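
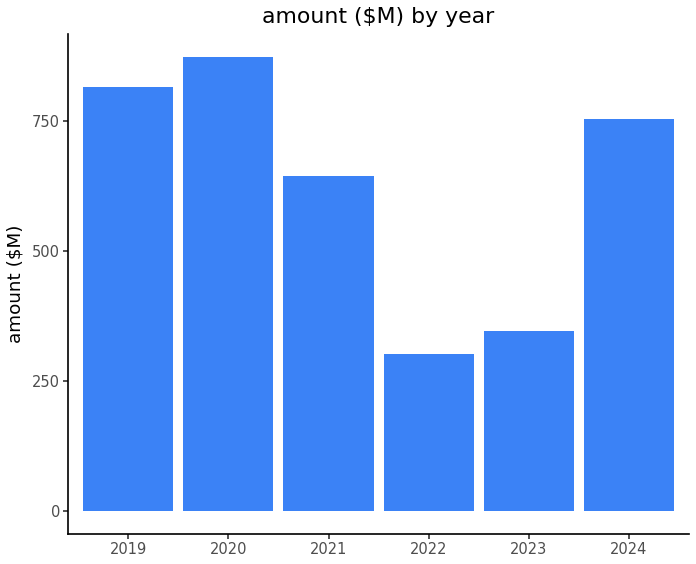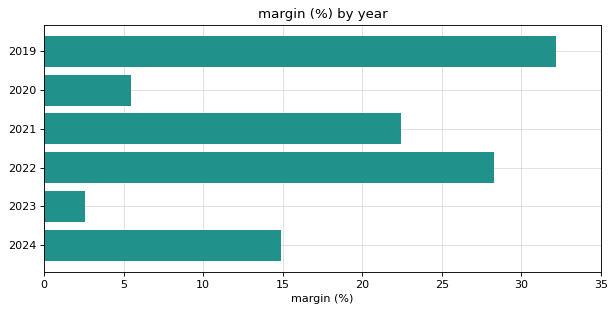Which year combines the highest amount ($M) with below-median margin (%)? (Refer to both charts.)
2020

Chart 2 median margin (%) ≈ 20; below-median years: 2020, 2023, 2024. Among those, 2020 has the highest amount ($M) (≈ 900).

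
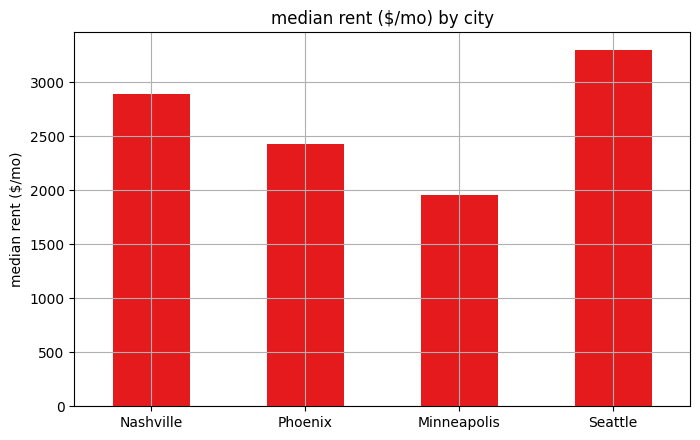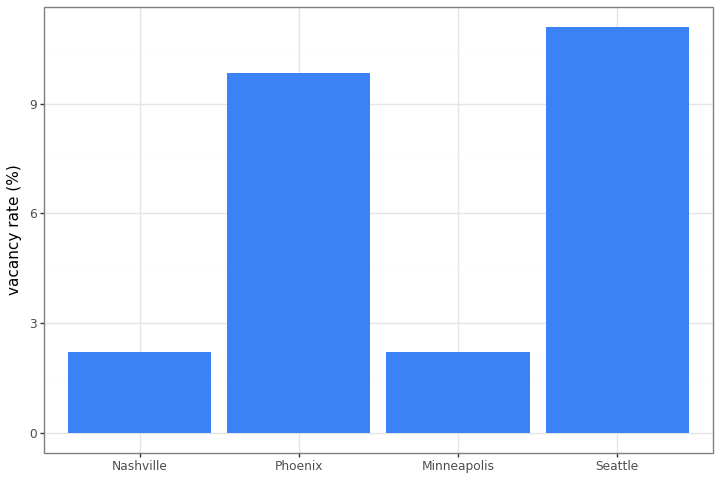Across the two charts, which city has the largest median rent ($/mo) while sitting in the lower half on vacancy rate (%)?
Chart 2 median vacancy rate (%) ≈ 6; below-median cities: Nashville, Minneapolis. Among those, Nashville has the highest median rent ($/mo) (≈ 3000).

Nashville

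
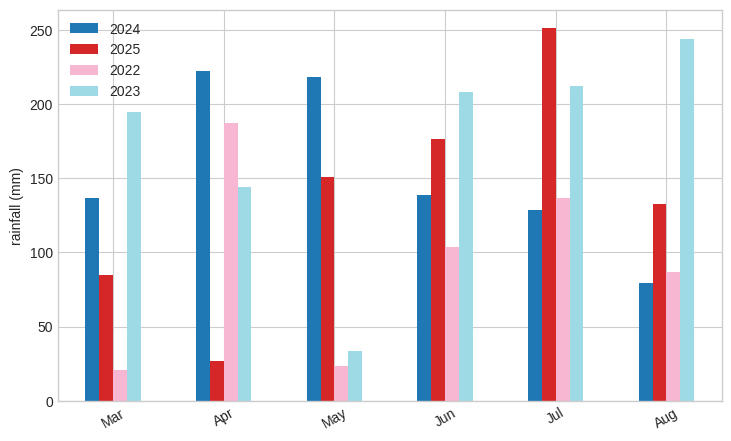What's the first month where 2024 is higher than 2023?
Mar: 2024 ≈ 125 vs 2023 ≈ 200 (not yet); Apr: 2024 ≈ 225 vs 2023 ≈ 150 (first crossover).

Apr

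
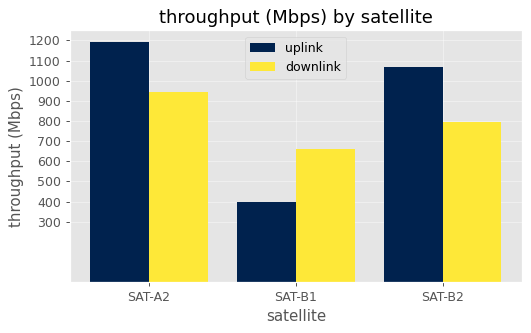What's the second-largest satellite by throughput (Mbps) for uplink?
Top 3 for uplink: SAT-A2 ≈ 1200, SAT-B2 ≈ 1100, SAT-B1 ≈ 400.

SAT-B2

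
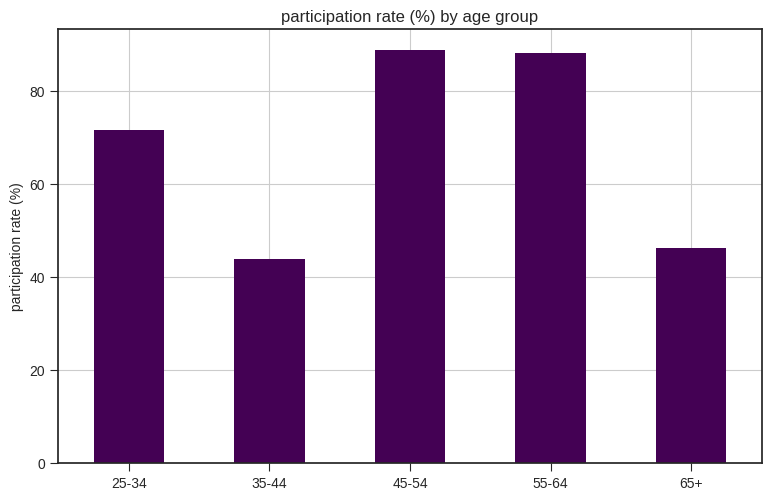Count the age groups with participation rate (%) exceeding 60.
Above 60: 25-34, 45-54, 55-64.

3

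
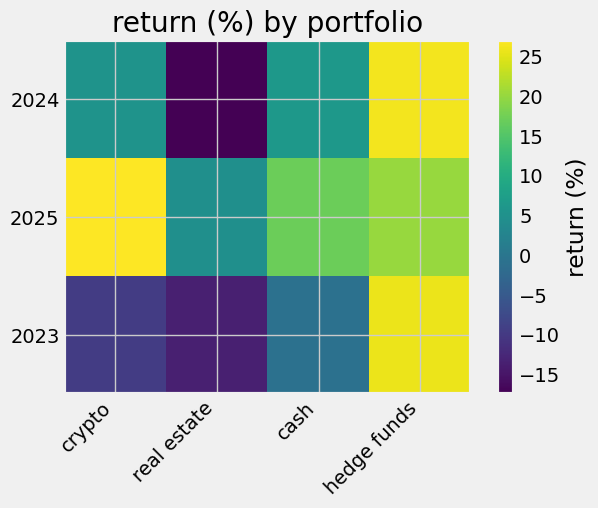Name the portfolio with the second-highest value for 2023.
Top 3 for 2023: hedge funds ≈ 25, cash ≈ 0, crypto ≈ -10.

cash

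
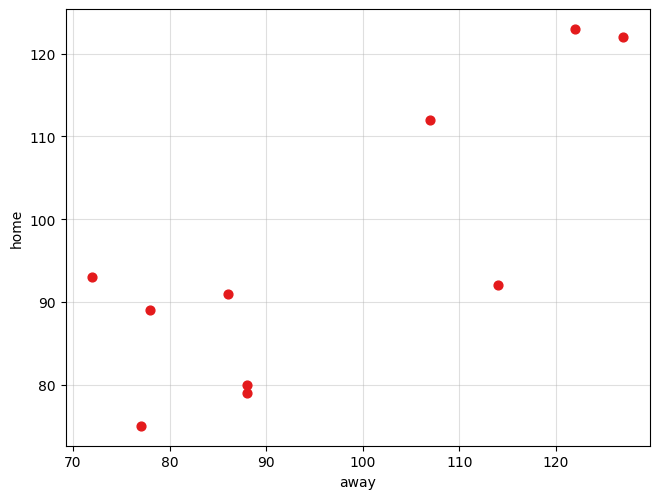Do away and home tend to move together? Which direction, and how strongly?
Points are positively correlated; strong (|r| ≈ 0.8).

positive, strong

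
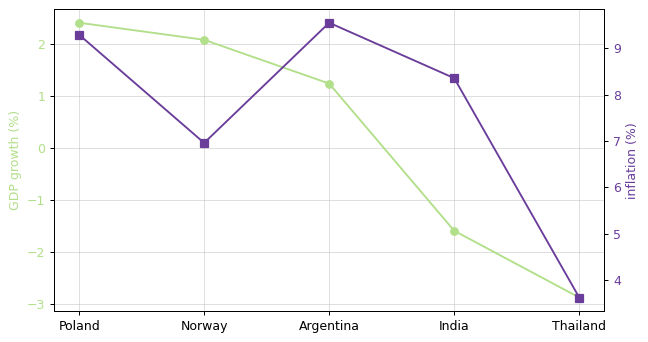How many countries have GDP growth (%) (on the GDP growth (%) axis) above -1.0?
Above -1.0: Poland, Norway, Argentina.

3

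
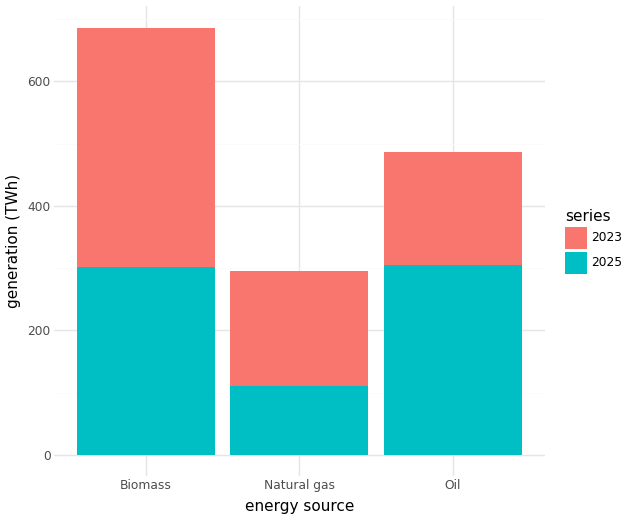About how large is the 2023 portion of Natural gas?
2023 top ≈ 300, bottom ≈ 100; segment ≈ 200.

≈ 200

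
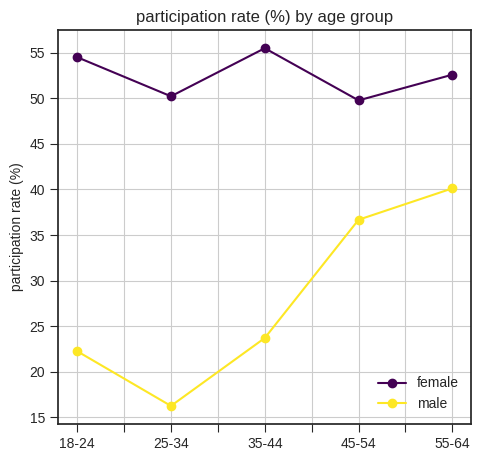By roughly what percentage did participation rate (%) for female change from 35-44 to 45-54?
35-44 ≈ 55, 45-54 ≈ 50; (50 − 55) / 55 ≈ -9.1%.

≈ -9.1%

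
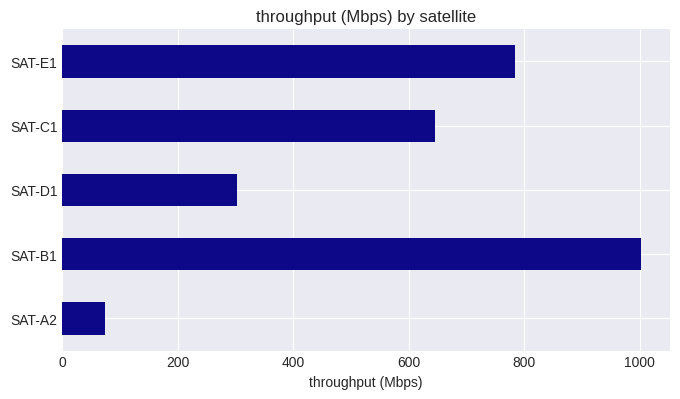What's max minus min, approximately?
Max SAT-B1 ≈ 1000, min SAT-A2 ≈ 100; range ≈ 900.

≈ 900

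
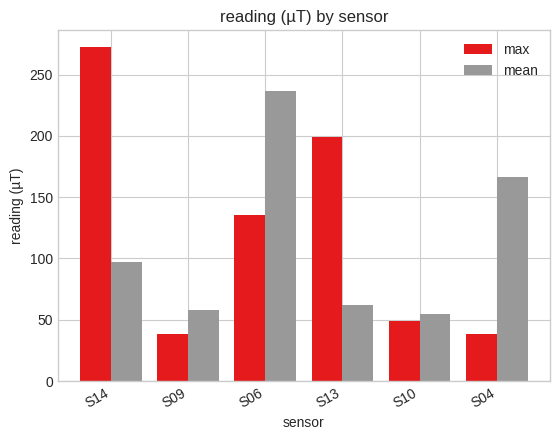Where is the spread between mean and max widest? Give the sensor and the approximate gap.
S14, ≈ 175 µT

S14: mean ≈ 100, max ≈ 275 → gap ≈ 175. Next-largest (S13) is only ≈ 150.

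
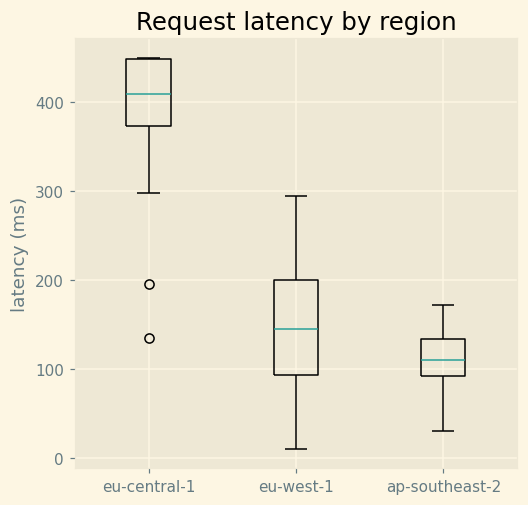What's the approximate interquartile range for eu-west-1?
Q3 ≈ 200, Q1 ≈ 100; IQR ≈ 100.

≈ 100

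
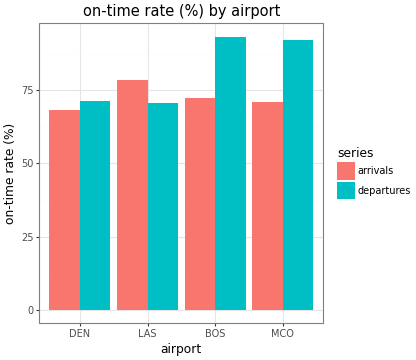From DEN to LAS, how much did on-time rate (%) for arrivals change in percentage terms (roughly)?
DEN ≈ 70, LAS ≈ 80; (80 − 70) / 70 ≈ +14.3%.

≈ +14.3%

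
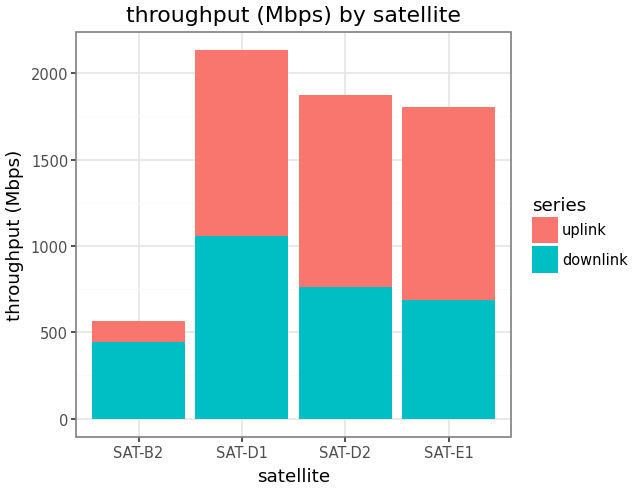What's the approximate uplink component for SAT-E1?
≈ 1200

uplink top ≈ 1800, bottom ≈ 600; segment ≈ 1200.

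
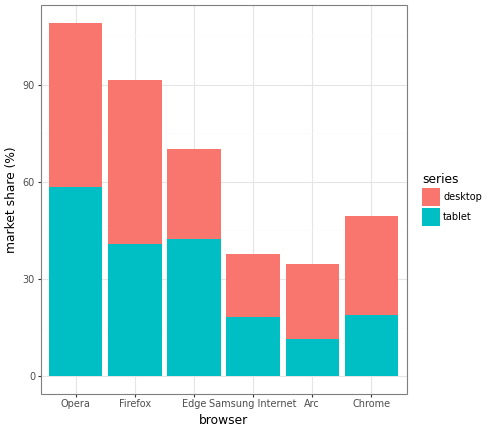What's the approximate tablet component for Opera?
≈ 60

tablet top ≈ 60, bottom ≈ 0; segment ≈ 60.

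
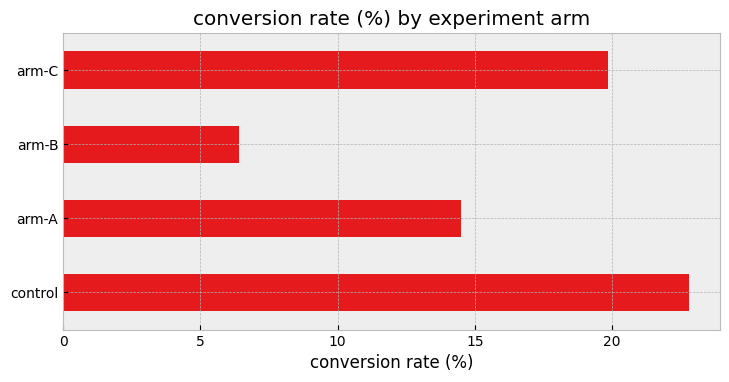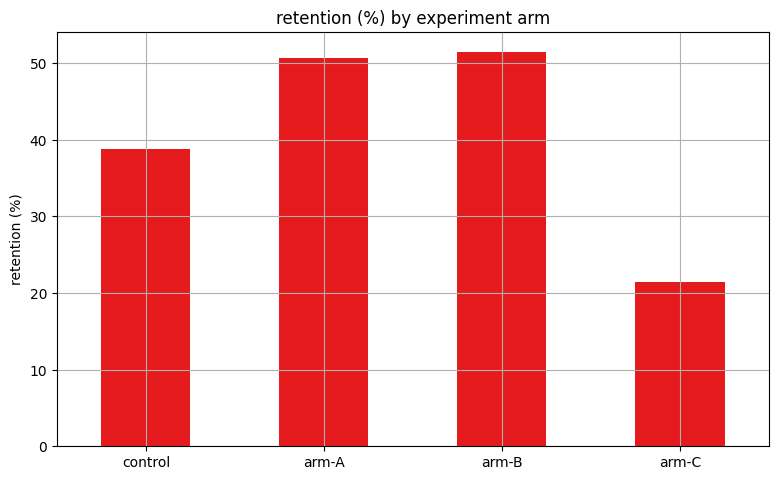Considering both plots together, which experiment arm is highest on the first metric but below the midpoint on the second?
control

Chart 2 median retention (%) ≈ 45; below-median experiment arms: control, arm-C. Among those, control has the highest conversion rate (%) (≈ 25).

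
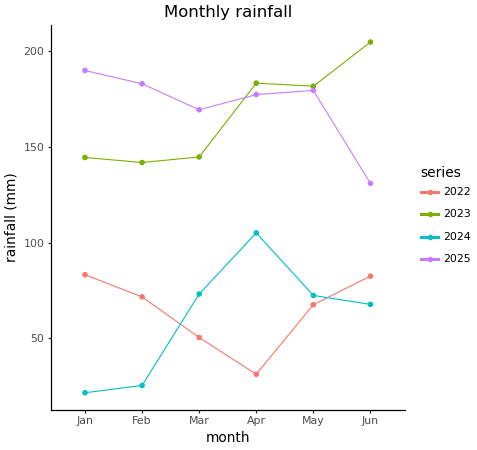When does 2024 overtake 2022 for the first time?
Mar

Feb: 2024 ≈ 20 vs 2022 ≈ 80 (not yet); Mar: 2024 ≈ 80 vs 2022 ≈ 60 (first crossover).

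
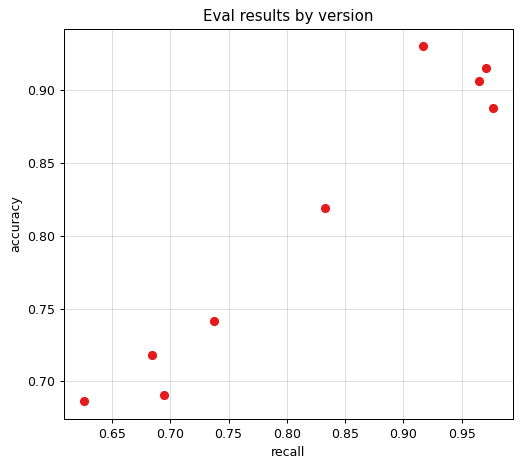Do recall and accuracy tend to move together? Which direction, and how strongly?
Points are positively correlated; strong (|r| ≈ 1.0).

positive, strong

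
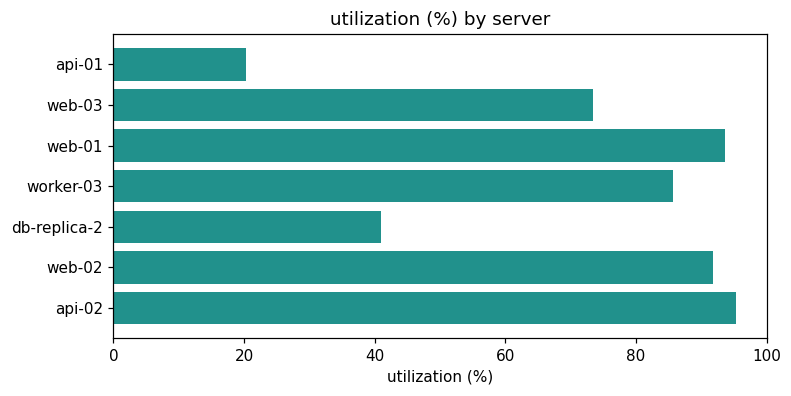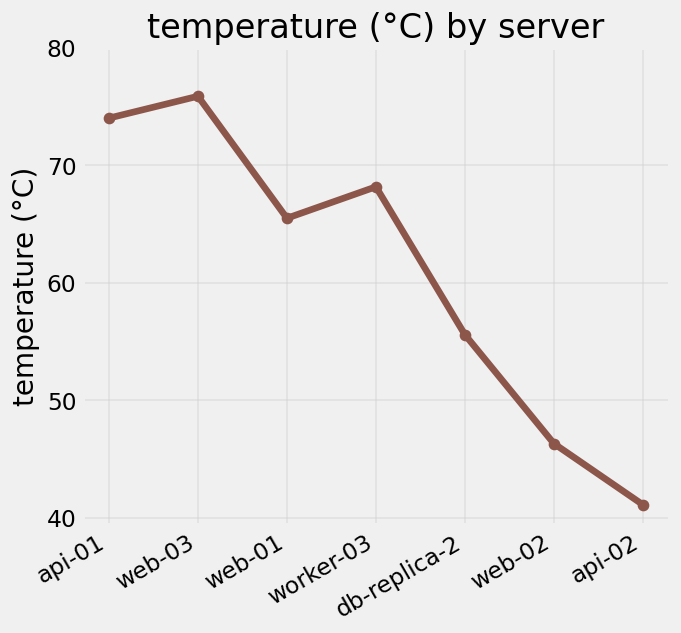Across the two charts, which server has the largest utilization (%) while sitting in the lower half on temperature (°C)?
Chart 2 median temperature (°C) ≈ 70; below-median servers: db-replica-2, web-02, api-02. Among those, api-02 has the highest utilization (%) (≈ 100).

api-02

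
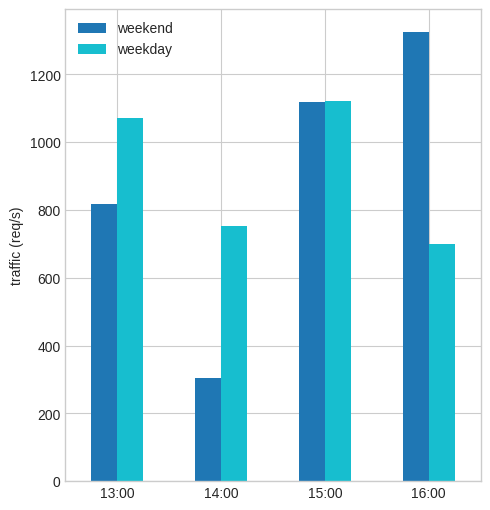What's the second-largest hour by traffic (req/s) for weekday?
13:00

Top 3 for weekday: 15:00 ≈ 1200, 13:00 ≈ 1000, 14:00 ≈ 800.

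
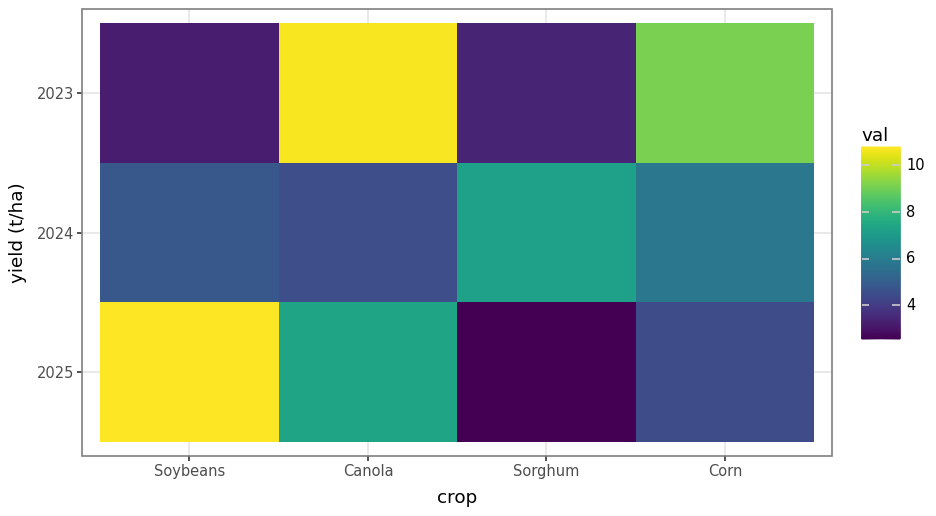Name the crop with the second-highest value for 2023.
Top 3 for 2023: Canola ≈ 11, Corn ≈ 9, Sorghum ≈ 3.

Corn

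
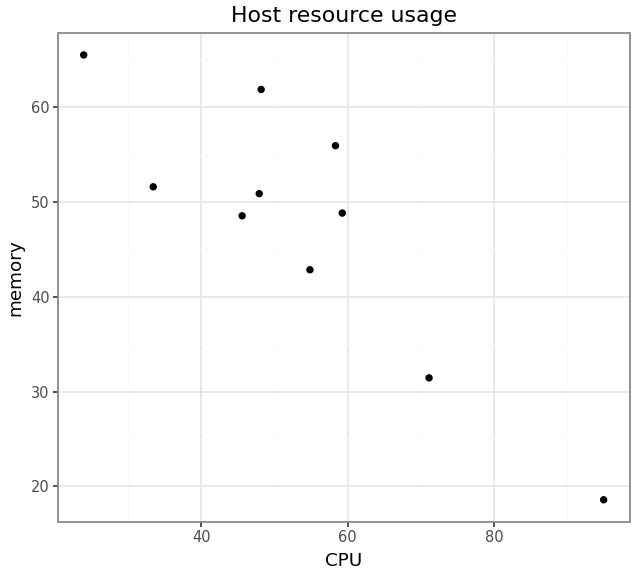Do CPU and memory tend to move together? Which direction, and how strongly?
negative, strong

Points are negatively correlated; strong (|r| ≈ 0.9).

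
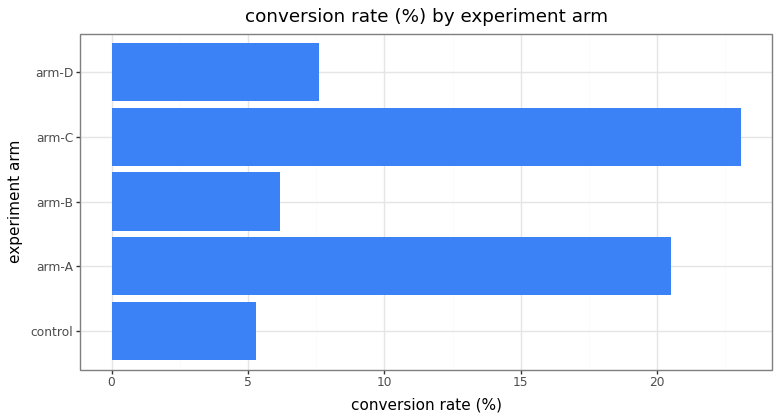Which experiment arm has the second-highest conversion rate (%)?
Top 3: arm-C ≈ 24, arm-A ≈ 20, arm-D ≈ 8.

arm-A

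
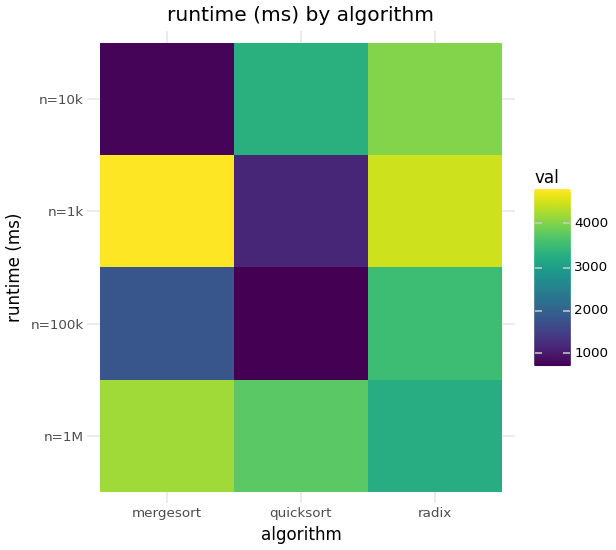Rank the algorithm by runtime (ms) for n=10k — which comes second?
Top 3 for n=10k: radix ≈ 4000, quicksort ≈ 3500, mergesort ≈ 1000.

quicksort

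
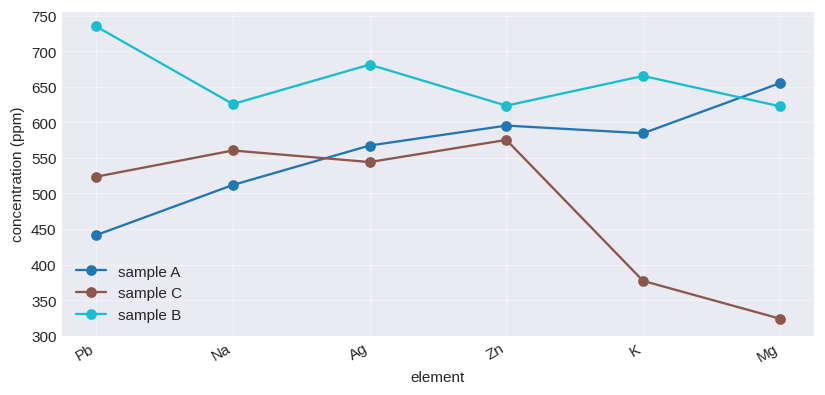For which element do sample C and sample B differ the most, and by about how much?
Mg, ≈ 300 ppm

Mg: sample C ≈ 300, sample B ≈ 600 → gap ≈ 300. Next-largest (K) is only ≈ 250.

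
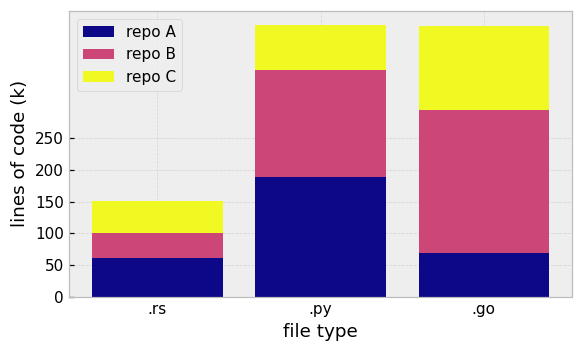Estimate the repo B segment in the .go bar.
repo B top ≈ 300, bottom ≈ 50; segment ≈ 250.

≈ 250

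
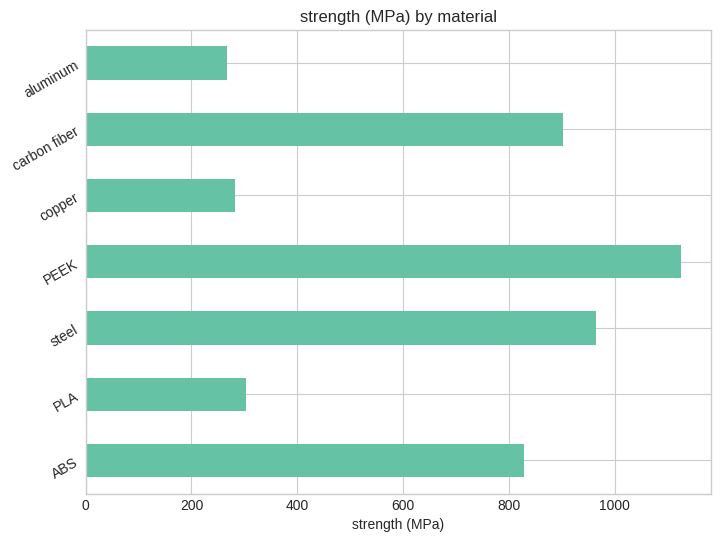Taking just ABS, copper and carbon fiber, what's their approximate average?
(800 + 300 + 900) / 3 ≈ 667.

≈ 667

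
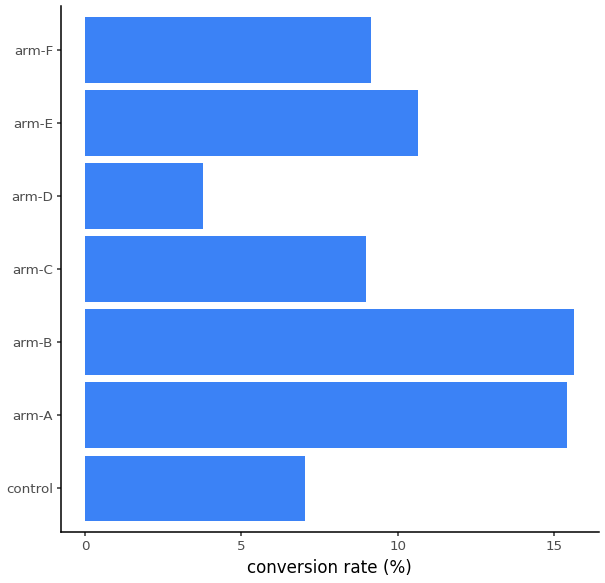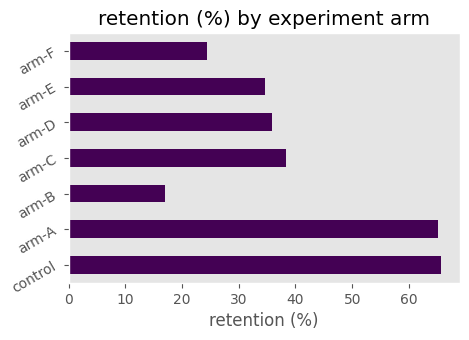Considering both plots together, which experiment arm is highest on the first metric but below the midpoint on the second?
arm-B

Chart 2 median retention (%) ≈ 40; below-median experiment arms: arm-B, arm-E, arm-F. Among those, arm-B has the highest conversion rate (%) (≈ 16).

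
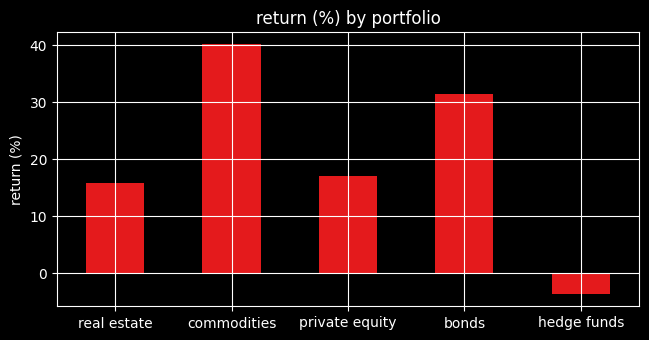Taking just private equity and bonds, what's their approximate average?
≈ 22

(15 + 30) / 2 ≈ 22.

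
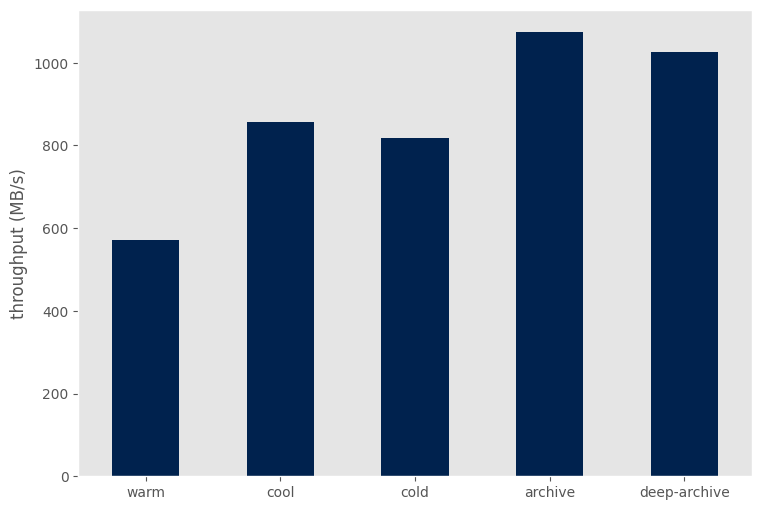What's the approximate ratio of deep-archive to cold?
≈ 1.25×

deep-archive ≈ 1000, cold ≈ 800; 1000/800 ≈ 1.25.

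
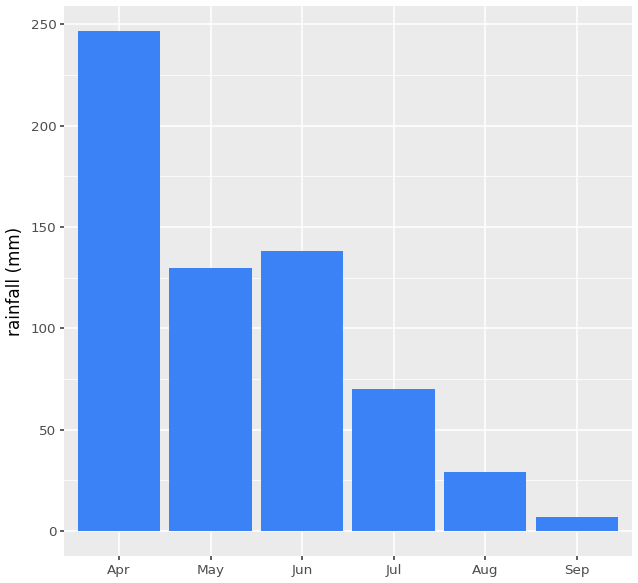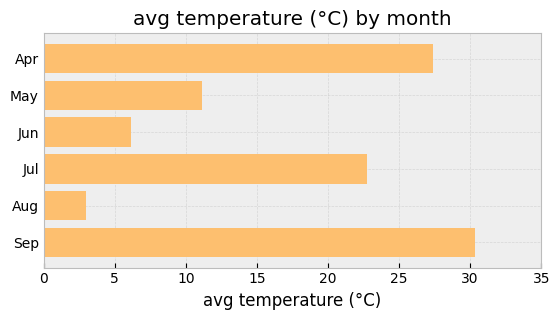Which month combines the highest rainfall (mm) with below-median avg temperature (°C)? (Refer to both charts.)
Chart 2 median avg temperature (°C) ≈ 15; below-median months: May, Jun, Aug. Among those, Jun has the highest rainfall (mm) (≈ 150).

Jun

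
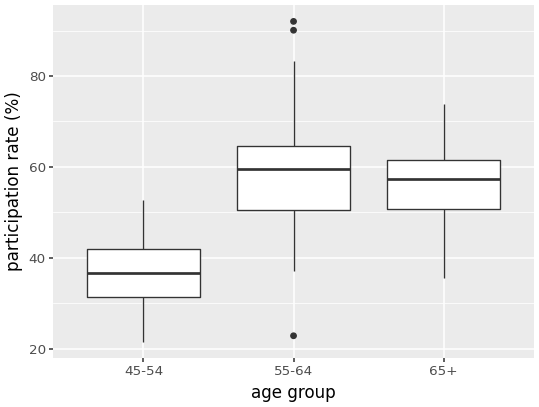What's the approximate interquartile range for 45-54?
≈ 10

Q3 ≈ 42, Q1 ≈ 32; IQR ≈ 10.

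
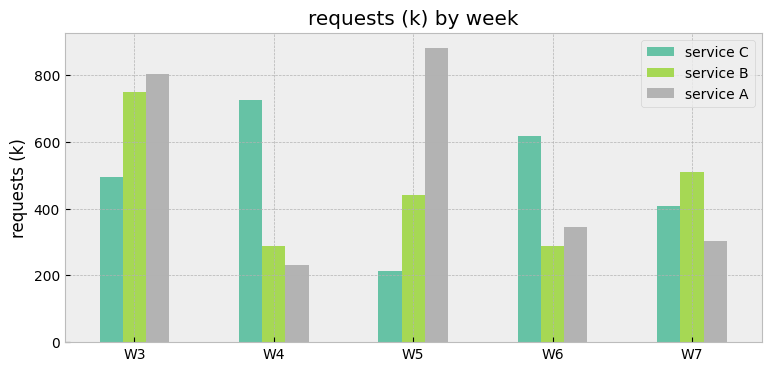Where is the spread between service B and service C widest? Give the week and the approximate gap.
W4: service B ≈ 300, service C ≈ 700 → gap ≈ 400. Next-largest (W6) is only ≈ 300.

W4, ≈ 400 k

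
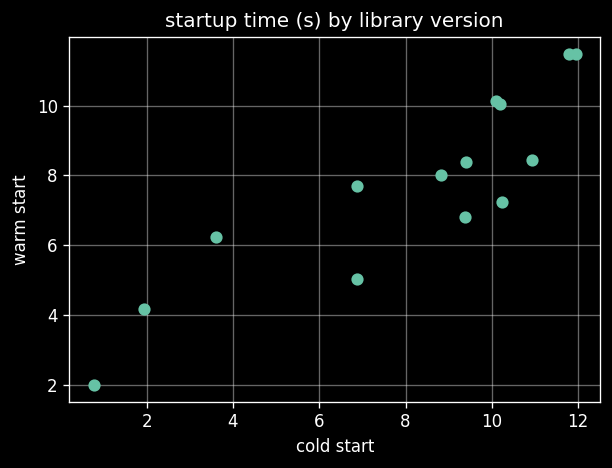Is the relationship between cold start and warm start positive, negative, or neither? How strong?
positive, strong

Points are positively correlated; strong (|r| ≈ 0.9).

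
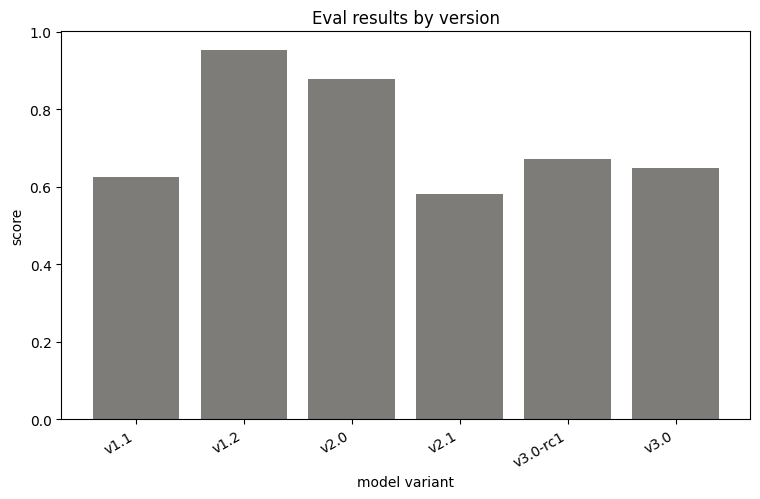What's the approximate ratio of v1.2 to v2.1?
≈ 1.67×

v1.2 ≈ 1.0, v2.1 ≈ 0.6; 1.0/0.6 ≈ 1.67.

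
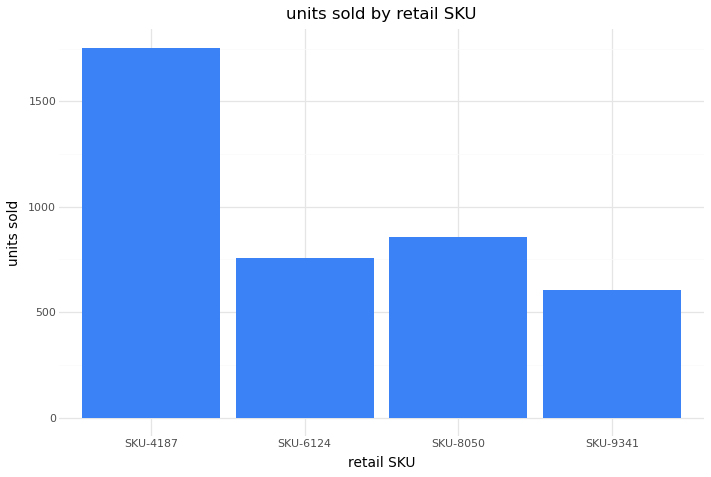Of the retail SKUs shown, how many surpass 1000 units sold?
Above 1000: SKU-4187.

1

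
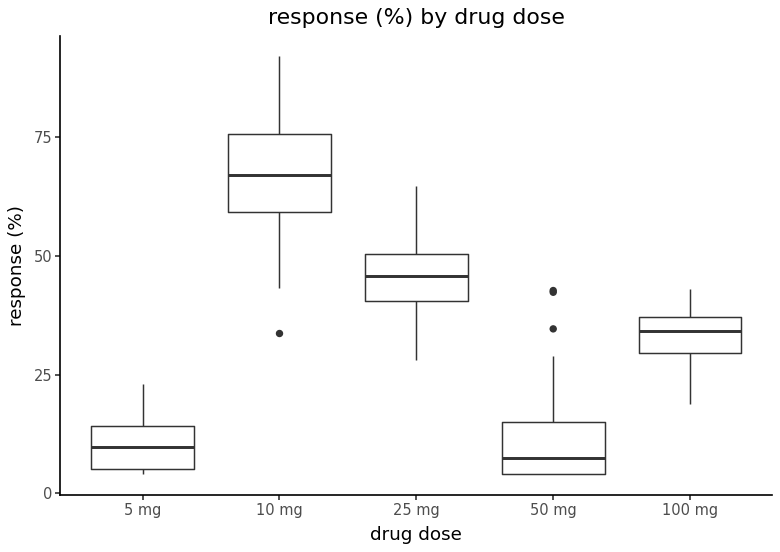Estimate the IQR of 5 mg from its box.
Q3 ≈ 15, Q1 ≈ 5; IQR ≈ 10.

≈ 10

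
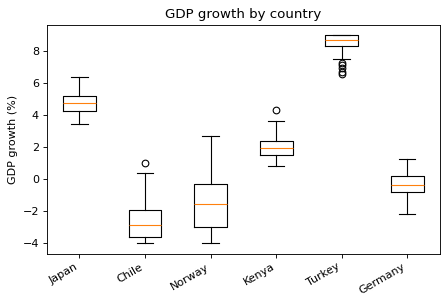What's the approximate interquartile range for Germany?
≈ 1

Q3 ≈ 0, Q1 ≈ -1; IQR ≈ 1.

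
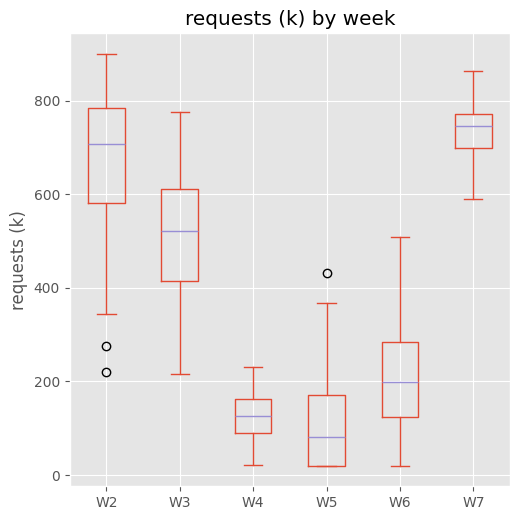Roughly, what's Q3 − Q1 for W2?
≈ 200

Q3 ≈ 800, Q1 ≈ 600; IQR ≈ 200.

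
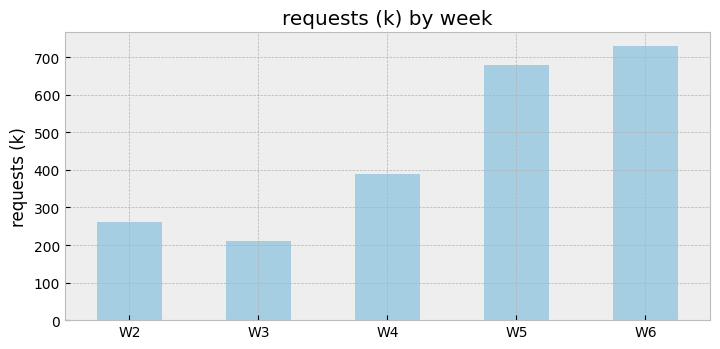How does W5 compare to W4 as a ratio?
W5 ≈ 700, W4 ≈ 400; 700/400 ≈ 1.75.

≈ 1.75×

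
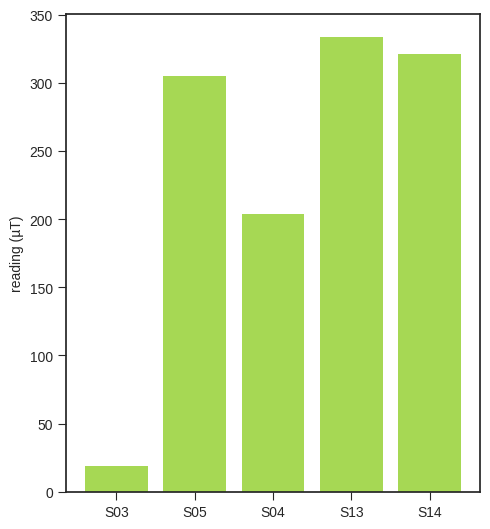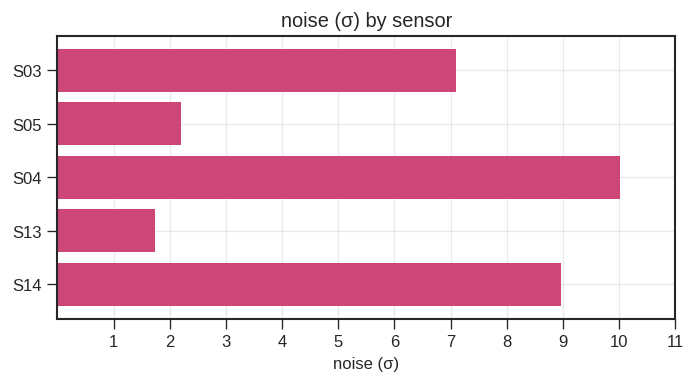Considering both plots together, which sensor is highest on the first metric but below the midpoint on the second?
Chart 2 median noise (σ) ≈ 7; below-median sensors: S05, S13. Among those, S13 has the highest reading (µT) (≈ 350).

S13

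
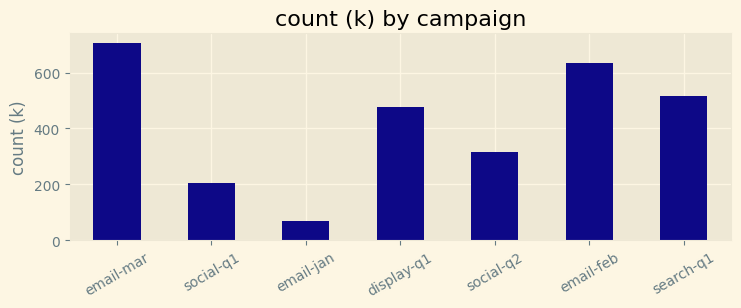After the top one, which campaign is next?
email-feb

Top 3: email-mar ≈ 700, email-feb ≈ 600, search-q1 ≈ 500.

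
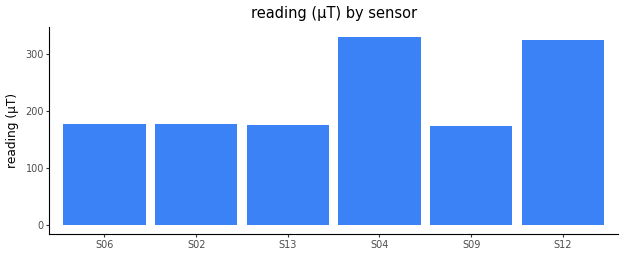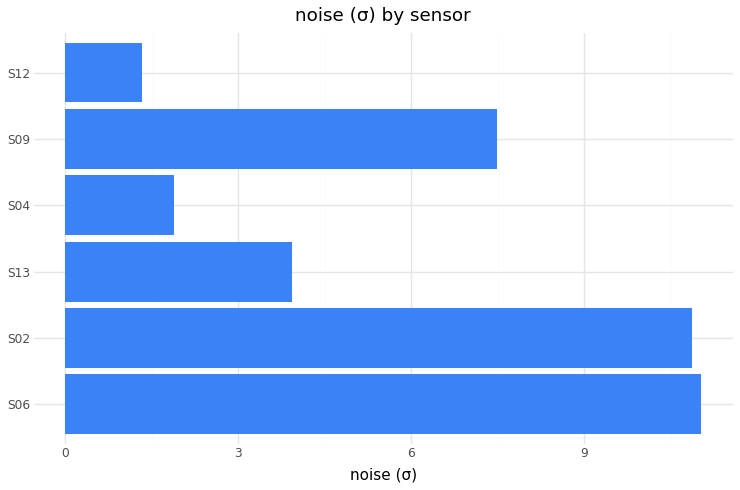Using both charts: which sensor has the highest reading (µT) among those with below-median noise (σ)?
S04

Chart 2 median noise (σ) ≈ 6; below-median sensors: S13, S04, S12. Among those, S04 has the highest reading (µT) (≈ 350).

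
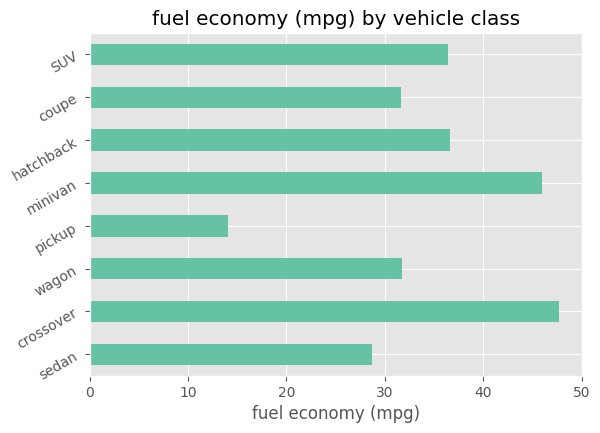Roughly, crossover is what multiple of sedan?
≈ 1.67×

crossover ≈ 50, sedan ≈ 30; 50/30 ≈ 1.67.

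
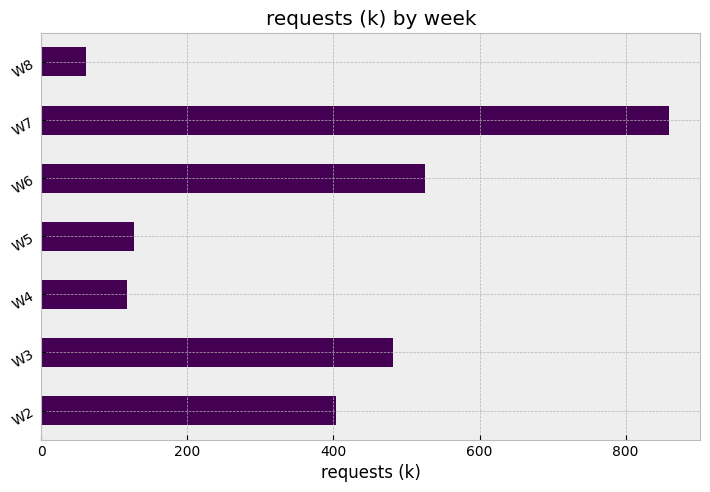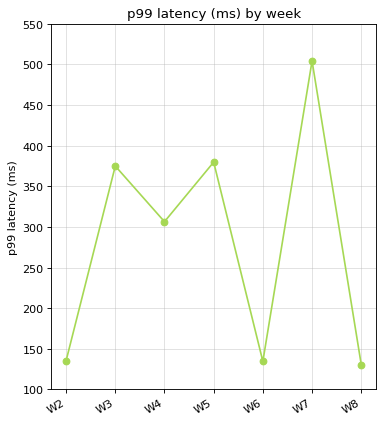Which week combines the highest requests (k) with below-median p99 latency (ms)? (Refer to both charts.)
Chart 2 median p99 latency (ms) ≈ 300; below-median weeks: W2, W6, W8. Among those, W6 has the highest requests (k) (≈ 500).

W6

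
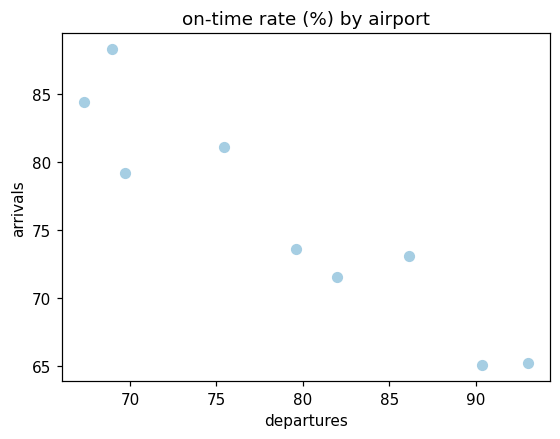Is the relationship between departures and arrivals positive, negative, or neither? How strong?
negative, strong

Points are negatively correlated; strong (|r| ≈ 0.9).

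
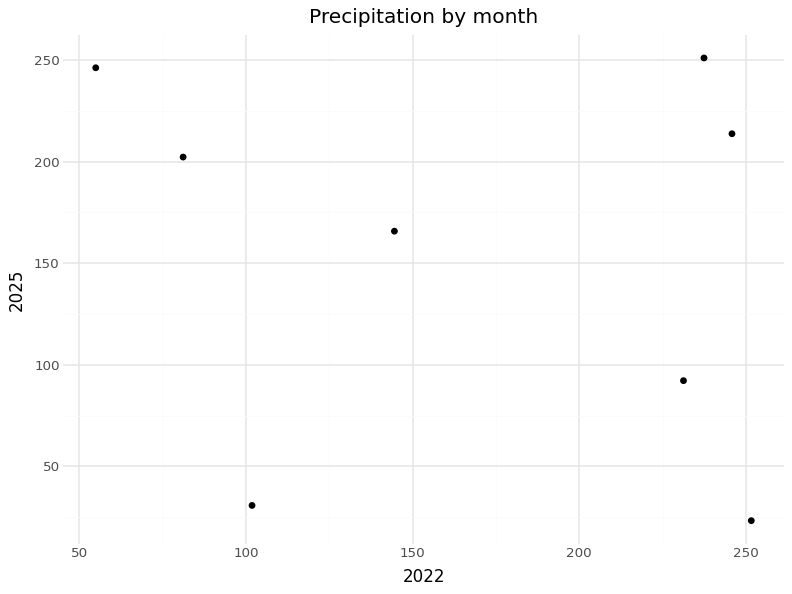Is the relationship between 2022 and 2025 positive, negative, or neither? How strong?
Points are roughly uncorrelated; weak (|r| ≈ 0.2).

no clear correlation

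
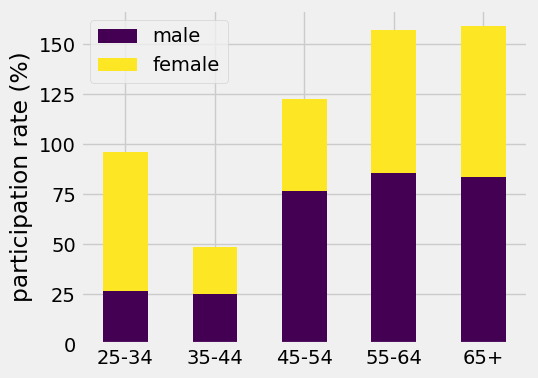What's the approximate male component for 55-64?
male top ≈ 80, bottom ≈ 0; segment ≈ 80.

≈ 80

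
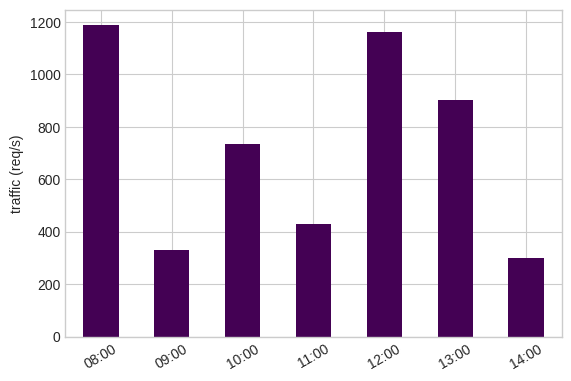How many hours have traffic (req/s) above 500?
4

Above 500: 08:00, 10:00, 12:00, 13:00.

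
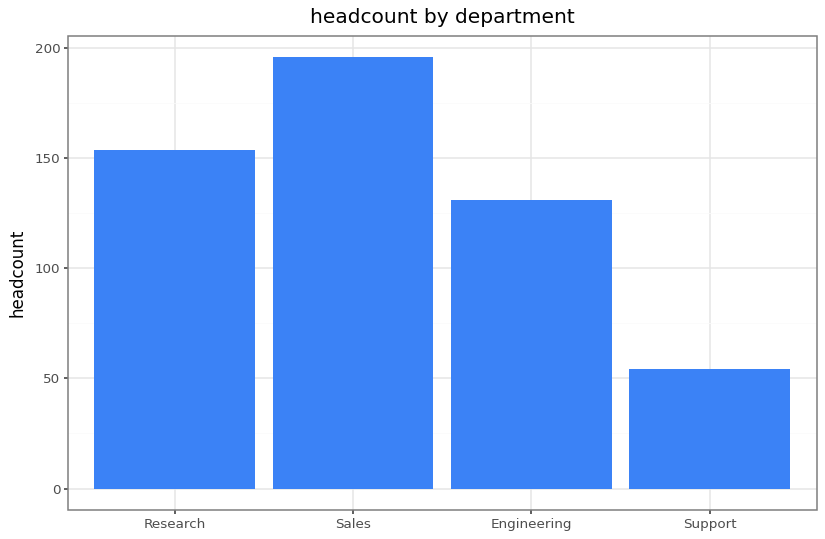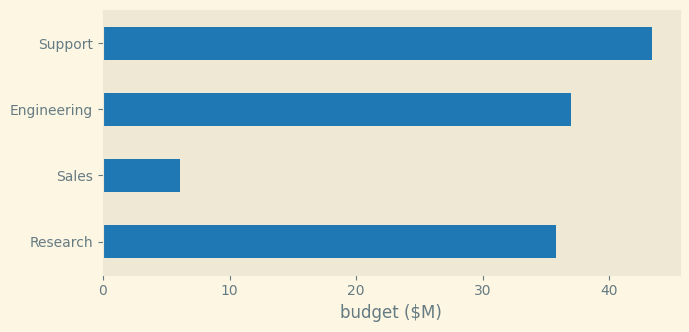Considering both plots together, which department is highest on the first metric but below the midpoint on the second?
Chart 2 median budget ($M) ≈ 35; below-median departments: Research, Sales. Among those, Sales has the highest headcount (≈ 200).

Sales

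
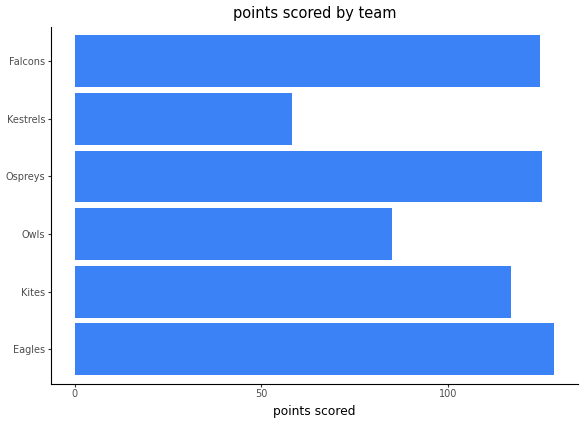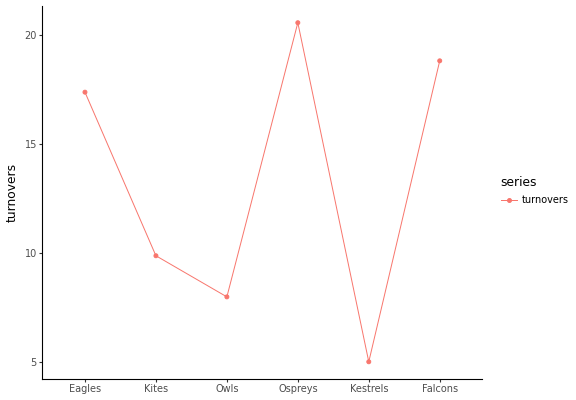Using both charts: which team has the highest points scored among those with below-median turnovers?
Chart 2 median turnovers ≈ 14; below-median teams: Kites, Owls, Kestrels. Among those, Kites has the highest points scored (≈ 120).

Kites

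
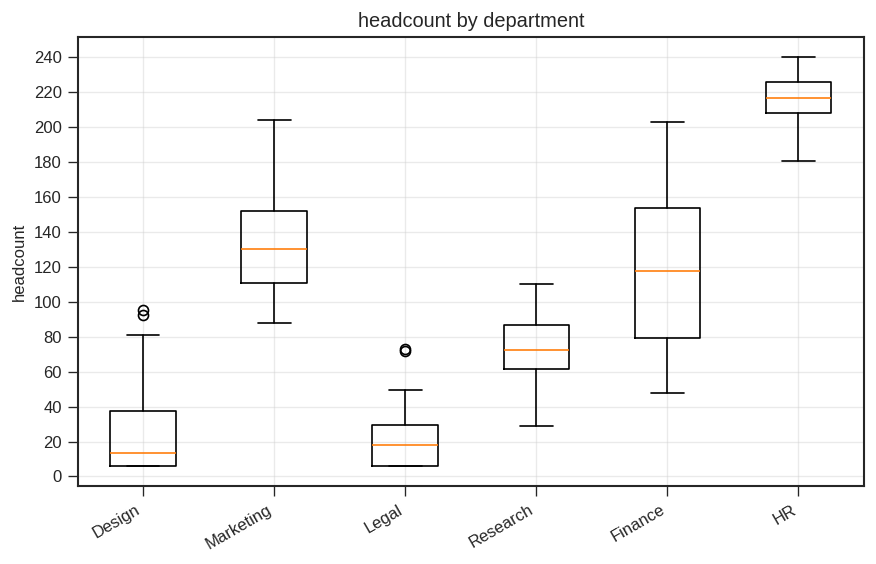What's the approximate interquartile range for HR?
≈ 20

Q3 ≈ 220, Q1 ≈ 200; IQR ≈ 20.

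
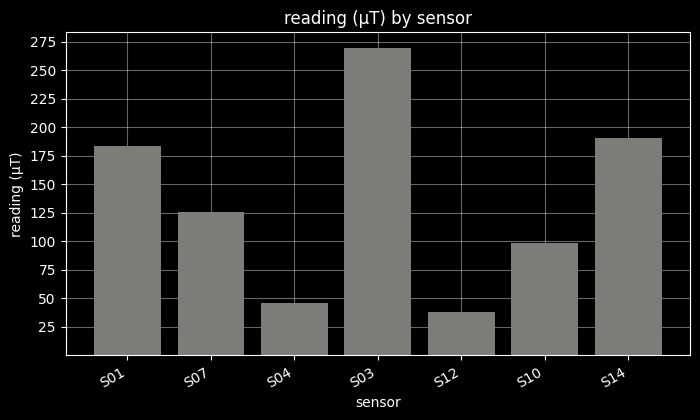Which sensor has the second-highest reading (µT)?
S14

Top 3: S03 ≈ 275, S14 ≈ 200, S01 ≈ 175.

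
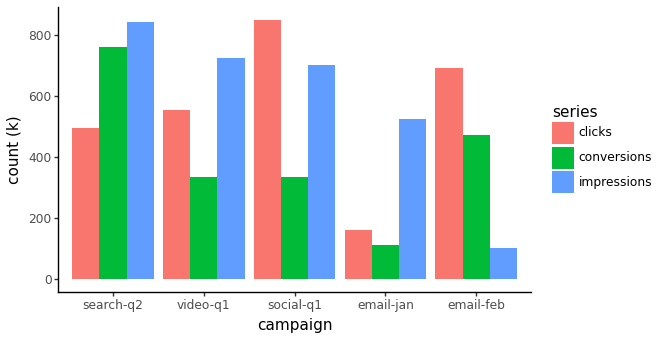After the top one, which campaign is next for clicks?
email-feb

Top 3 for clicks: social-q1 ≈ 800, email-feb ≈ 700, video-q1 ≈ 600.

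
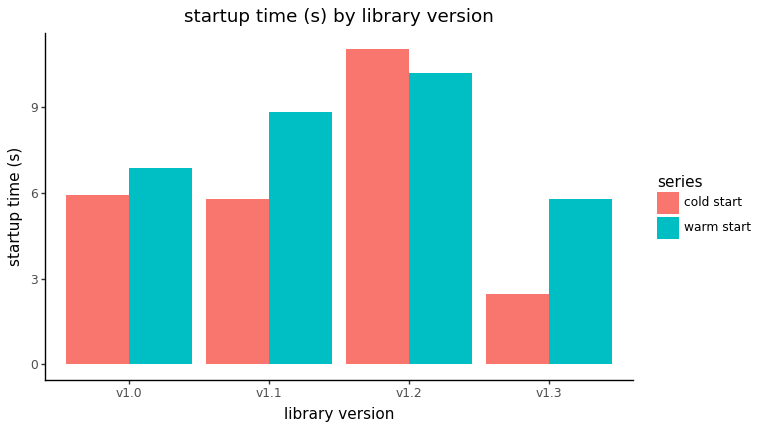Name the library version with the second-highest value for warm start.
Top 3 for warm start: v1.2 ≈ 10, v1.1 ≈ 9, v1.0 ≈ 7.

v1.1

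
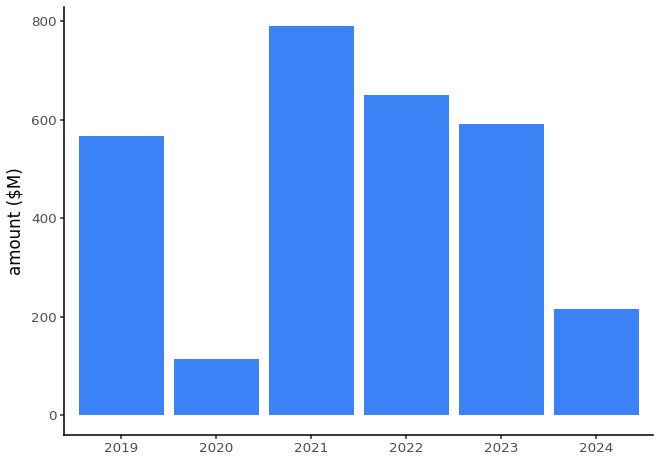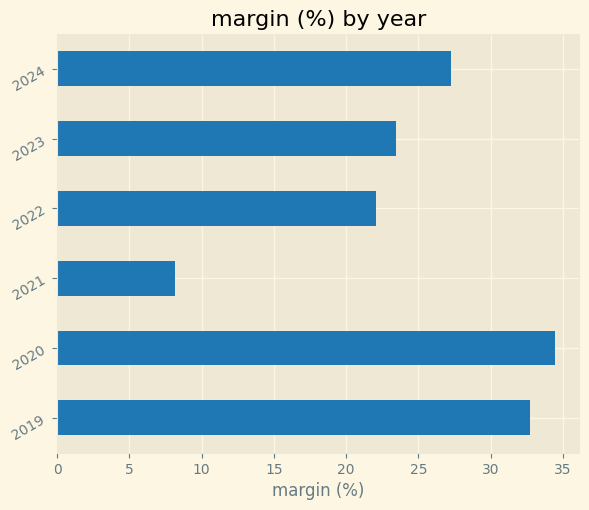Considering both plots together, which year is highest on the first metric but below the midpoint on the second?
Chart 2 median margin (%) ≈ 25; below-median years: 2021, 2022, 2023. Among those, 2021 has the highest amount ($M) (≈ 800).

2021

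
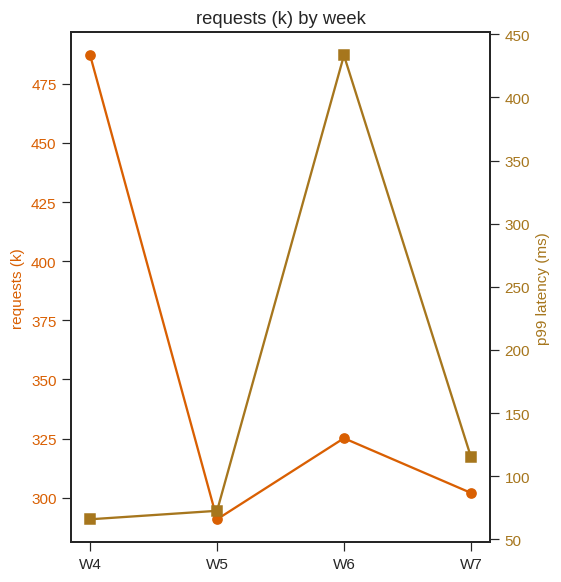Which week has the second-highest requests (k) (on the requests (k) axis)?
Top 3 (on the requests (k) axis): W4 ≈ 480, W6 ≈ 320, W7 ≈ 300.

W6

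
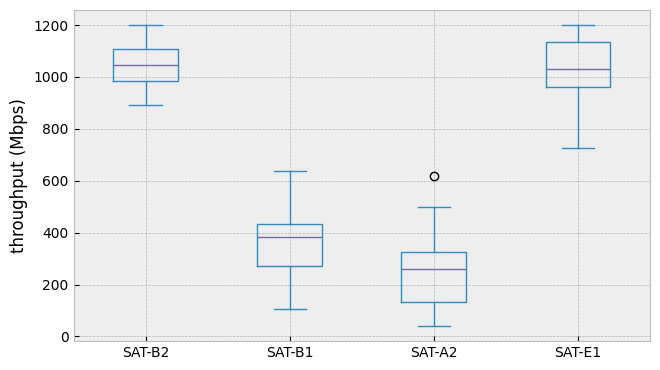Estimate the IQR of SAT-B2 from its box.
Q3 ≈ 1100, Q1 ≈ 1000; IQR ≈ 100.

≈ 100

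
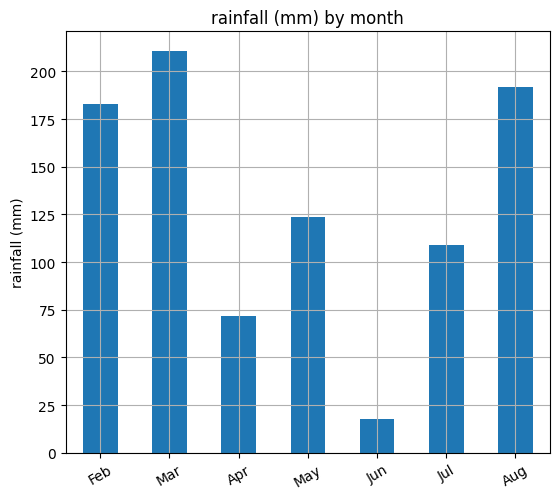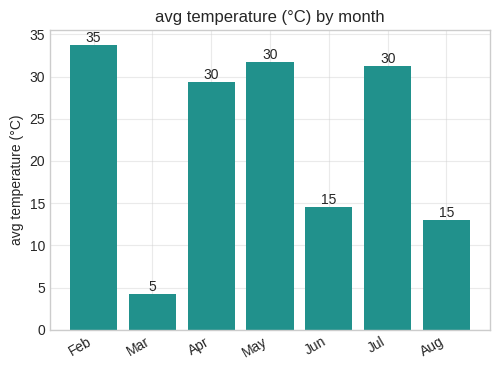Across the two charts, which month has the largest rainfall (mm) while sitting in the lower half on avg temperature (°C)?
Chart 2 median avg temperature (°C) ≈ 30; below-median months: Mar, Jun, Aug. Among those, Mar has the highest rainfall (mm) (≈ 220).

Mar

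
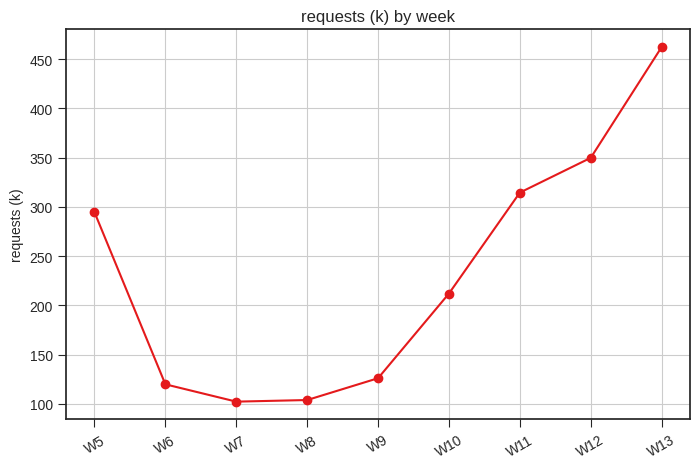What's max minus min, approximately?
≈ 350

Max W13 ≈ 450, min W7 ≈ 100; range ≈ 350.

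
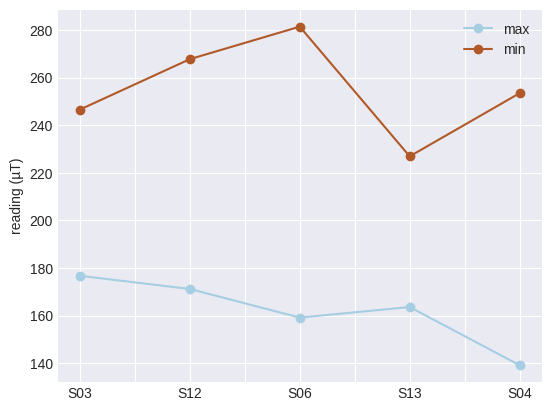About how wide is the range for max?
Max S03 ≈ 180, min S04 ≈ 140; range ≈ 40.

≈ 40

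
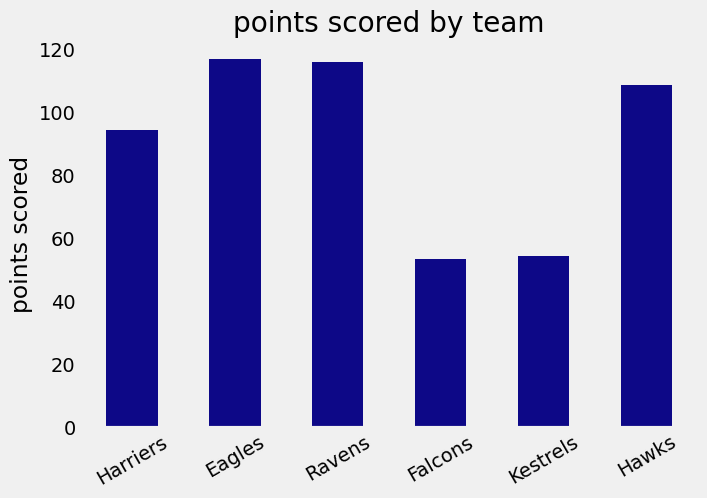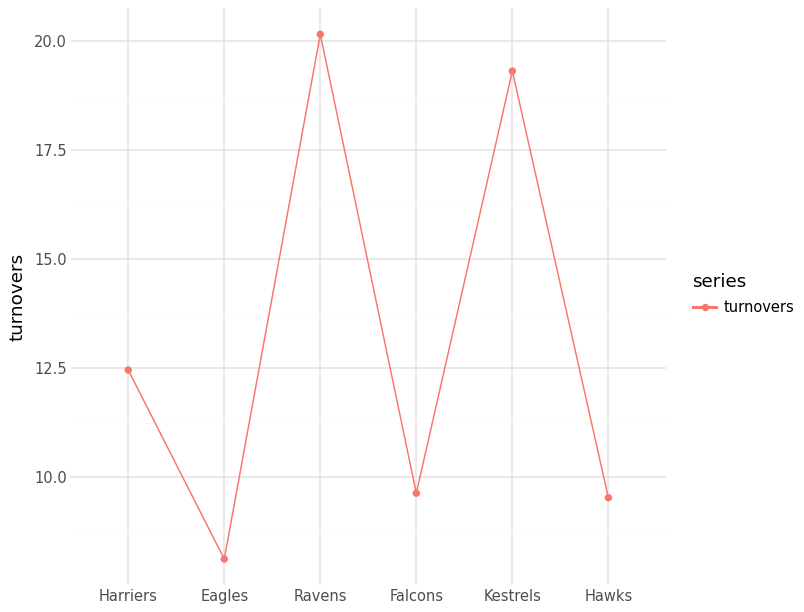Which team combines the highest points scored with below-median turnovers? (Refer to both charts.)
Eagles

Chart 2 median turnovers ≈ 12; below-median teams: Eagles, Falcons, Hawks. Among those, Eagles has the highest points scored (≈ 120).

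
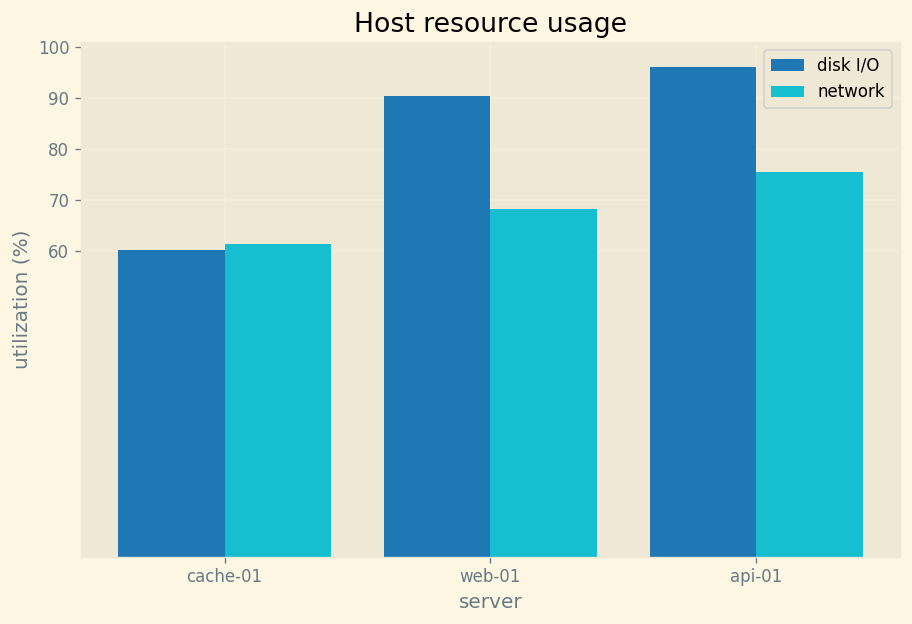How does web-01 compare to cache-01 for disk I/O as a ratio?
web-01 ≈ 90, cache-01 ≈ 60; 90/60 ≈ 1.5.

≈ 1.5×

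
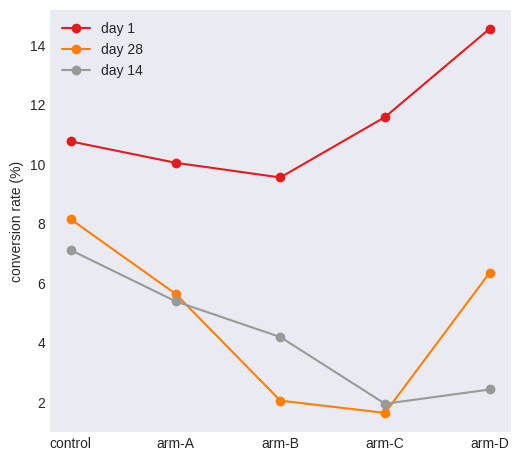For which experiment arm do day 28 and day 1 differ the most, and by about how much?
arm-C: day 28 ≈ 2, day 1 ≈ 12 → gap ≈ 10. Next-largest (arm-D) is only ≈ 8.

arm-C, ≈ 10 %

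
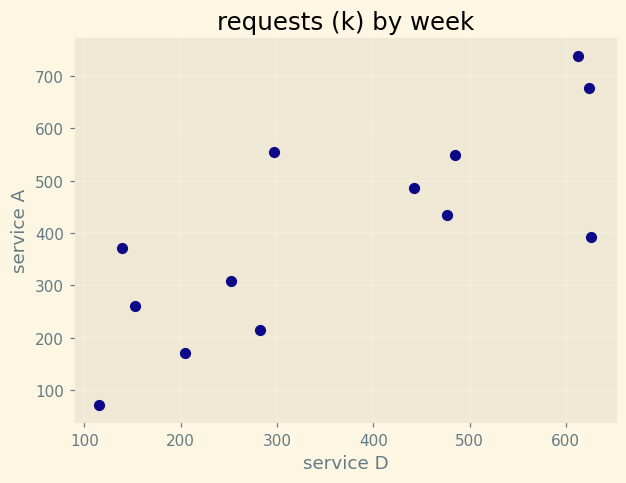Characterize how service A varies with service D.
Points are positively correlated; strong (|r| ≈ 0.8).

positive, strong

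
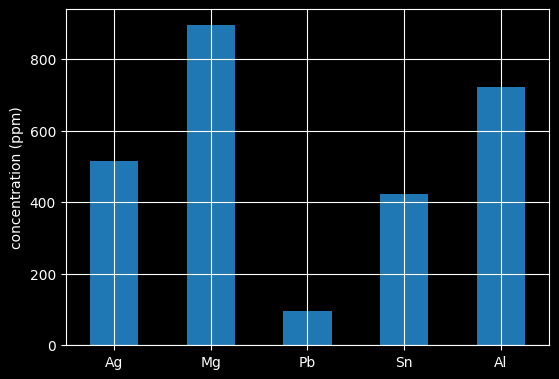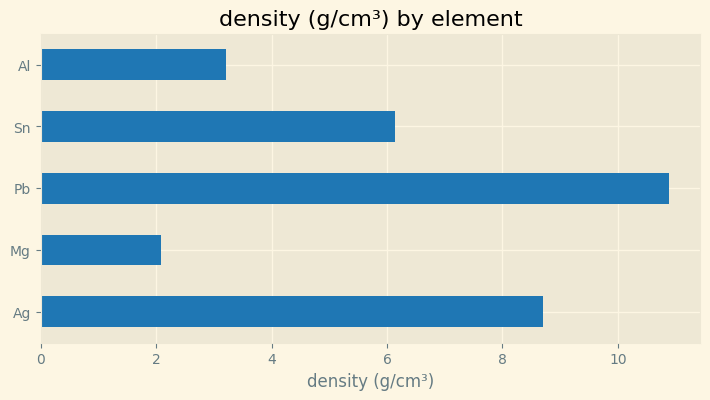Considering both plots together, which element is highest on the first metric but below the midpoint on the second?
Chart 2 median density (g/cm³) ≈ 6; below-median elements: Mg, Al. Among those, Mg has the highest concentration (ppm) (≈ 900).

Mg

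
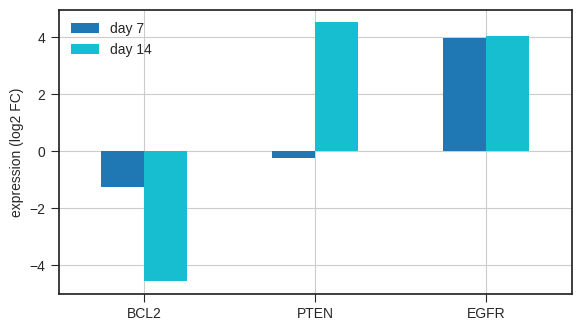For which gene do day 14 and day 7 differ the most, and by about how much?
PTEN, ≈ 5 log2 FC

PTEN: day 14 ≈ 5, day 7 ≈ 0 → gap ≈ 5. Next-largest (BCL2) is only ≈ 4.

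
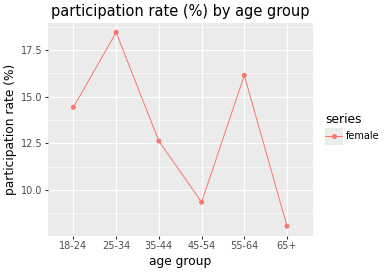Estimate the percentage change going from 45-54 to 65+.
≈ -11.1%

45-54 ≈ 9, 65+ ≈ 8; (8 − 9) / 9 ≈ -11.1%.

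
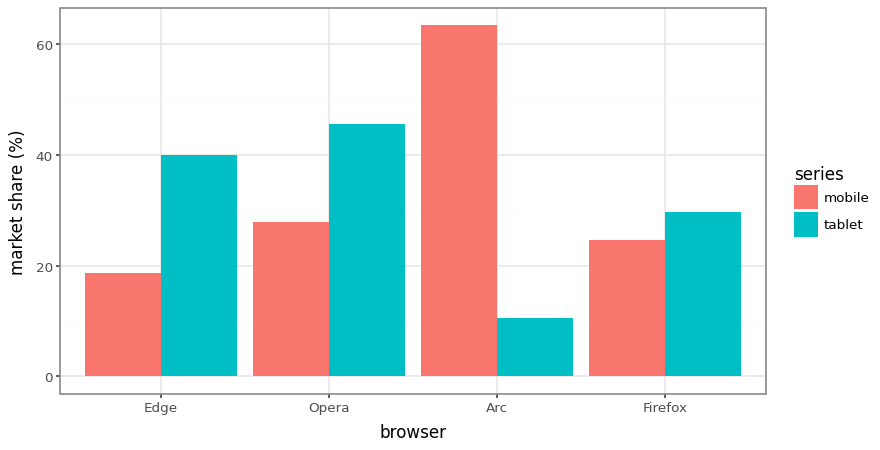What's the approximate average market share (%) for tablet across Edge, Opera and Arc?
≈ 33

(40 + 50 + 10) / 3 ≈ 33.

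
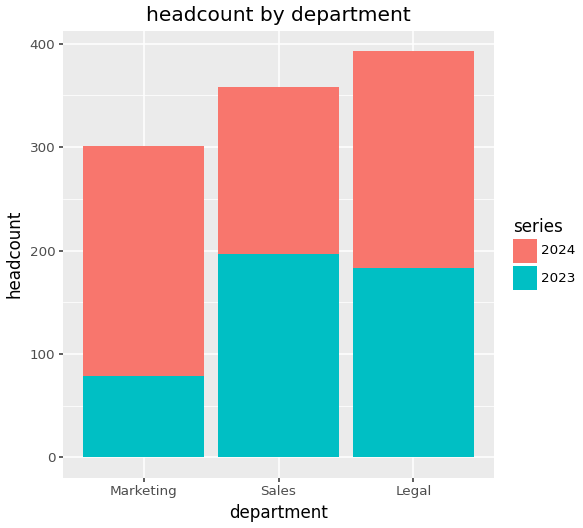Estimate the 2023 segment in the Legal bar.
2023 top ≈ 200, bottom ≈ 0; segment ≈ 200.

≈ 200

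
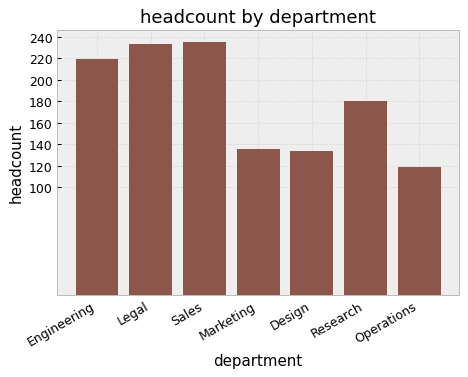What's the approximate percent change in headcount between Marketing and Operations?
Marketing ≈ 140, Operations ≈ 120; (120 − 140) / 140 ≈ -14.3%.

≈ -14.3%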